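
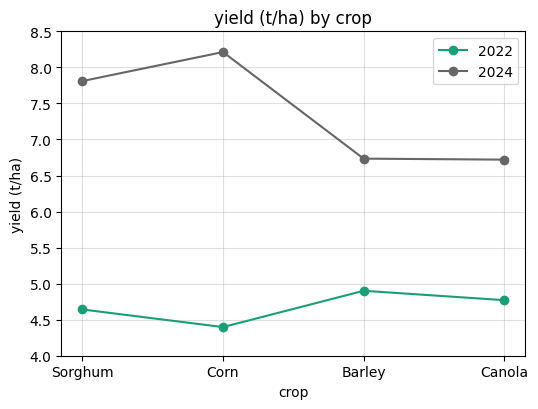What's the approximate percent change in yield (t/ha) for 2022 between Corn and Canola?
Corn ≈ 4.5, Canola ≈ 5.0; (5.0 − 4.5) / 4.5 ≈ +11.1%.

≈ +11.1%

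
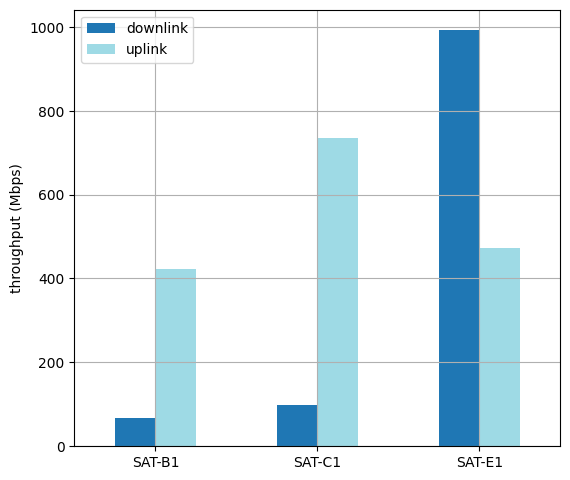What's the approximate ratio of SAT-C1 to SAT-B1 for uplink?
≈ 1.75×

SAT-C1 ≈ 700, SAT-B1 ≈ 400; 700/400 ≈ 1.75.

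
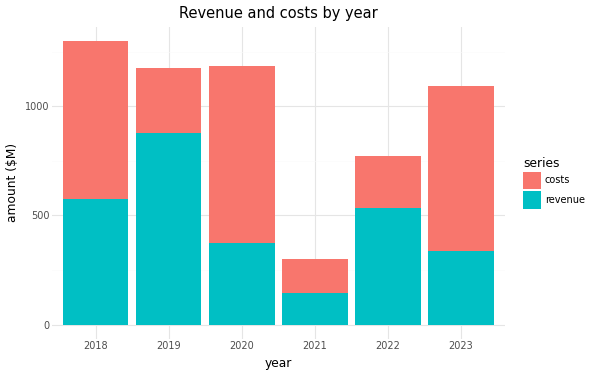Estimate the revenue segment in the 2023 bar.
≈ 400

revenue top ≈ 400, bottom ≈ 0; segment ≈ 400.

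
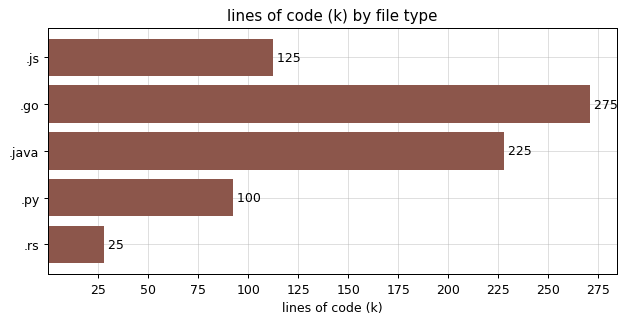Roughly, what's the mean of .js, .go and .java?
(125 + 275 + 225) / 3 ≈ 208.

≈ 208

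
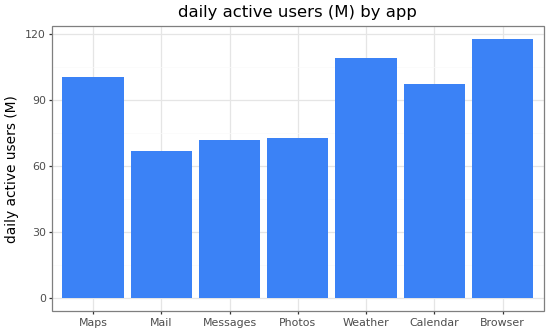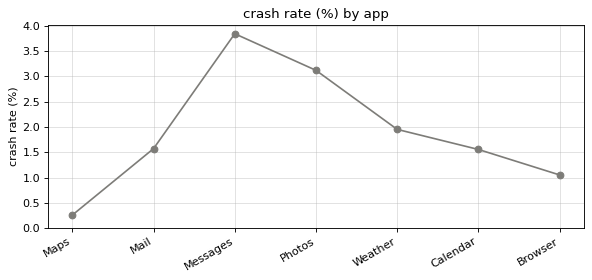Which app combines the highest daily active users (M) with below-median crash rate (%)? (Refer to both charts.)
Browser

Chart 2 median crash rate (%) ≈ 1.5; below-median apps: Maps, Calendar, Browser. Among those, Browser has the highest daily active users (M) (≈ 120).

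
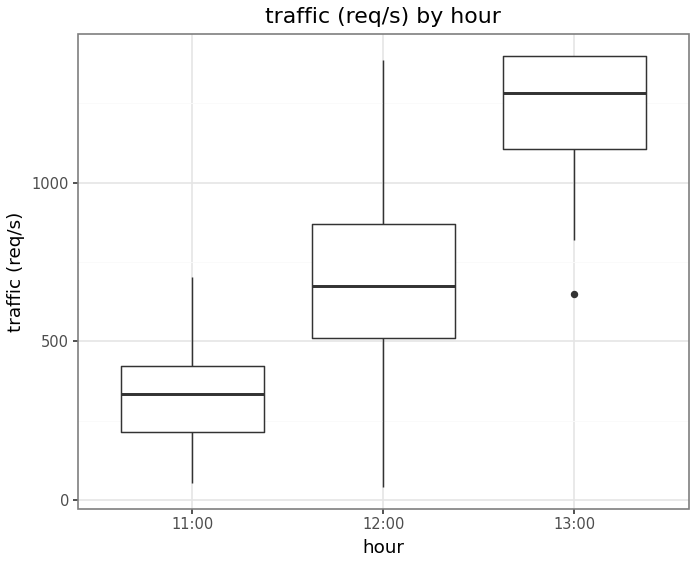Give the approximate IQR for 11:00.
≈ 200

Q3 ≈ 400, Q1 ≈ 200; IQR ≈ 200.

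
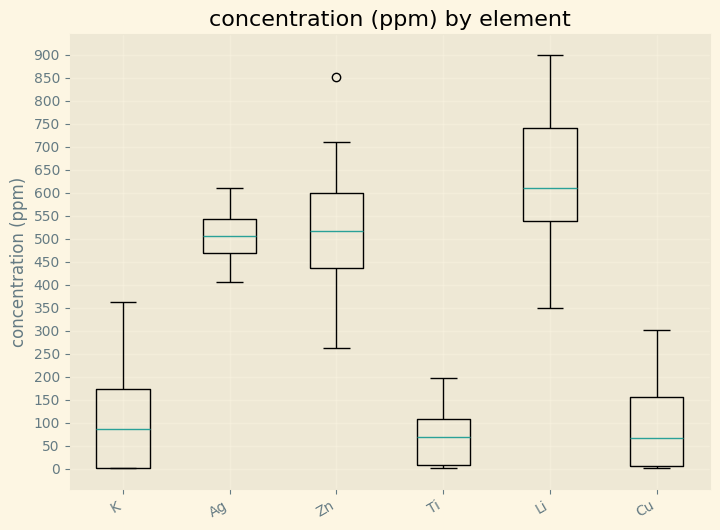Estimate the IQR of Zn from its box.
≈ 150

Q3 ≈ 600, Q1 ≈ 450; IQR ≈ 150.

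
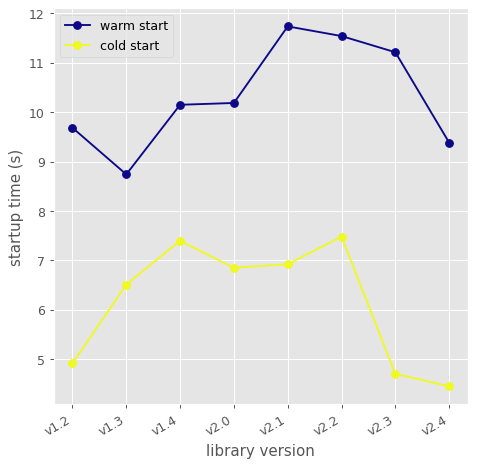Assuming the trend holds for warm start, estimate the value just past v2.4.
Last three: 12, 11, 9 → slope ≈ -1.5/step → next ≈ 7.5.

≈ 7.5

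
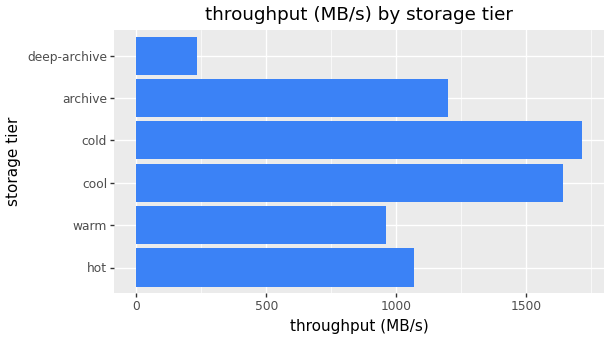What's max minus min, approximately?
Max cold ≈ 1800, min deep-archive ≈ 200; range ≈ 1600.

≈ 1600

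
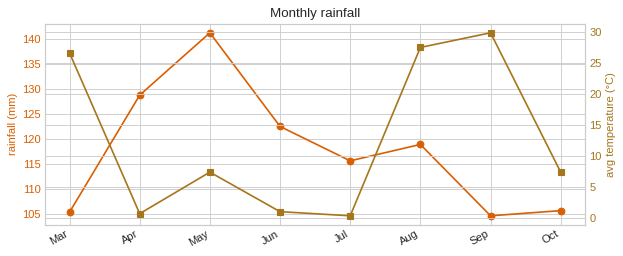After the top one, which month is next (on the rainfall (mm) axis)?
Apr

Top 3 (on the rainfall (mm) axis): May ≈ 140, Apr ≈ 130, Jun ≈ 125.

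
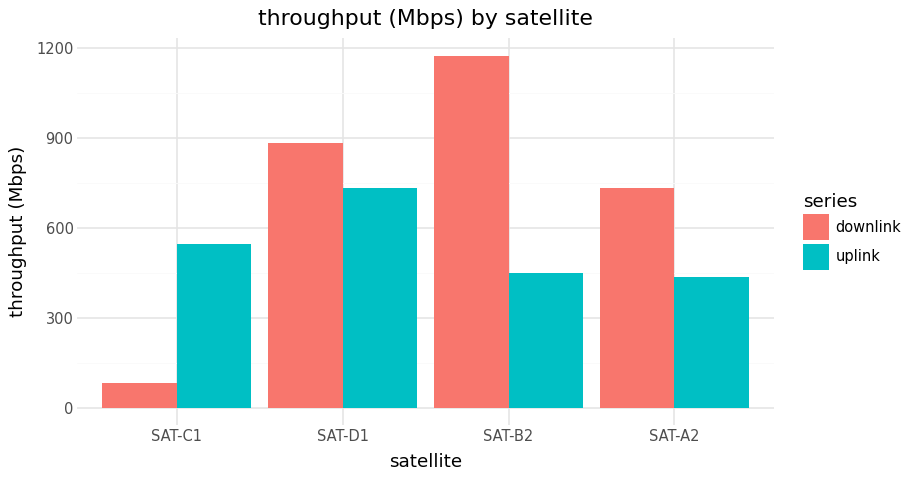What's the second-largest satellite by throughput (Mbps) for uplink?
Top 3 for uplink: SAT-D1 ≈ 700, SAT-C1 ≈ 500, SAT-B2 ≈ 400.

SAT-C1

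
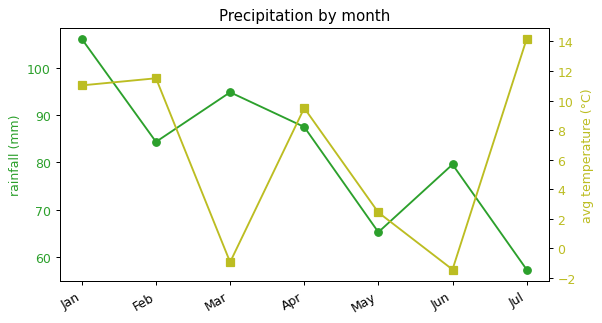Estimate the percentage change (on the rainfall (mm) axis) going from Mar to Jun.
Mar ≈ 95, Jun ≈ 80; (80 − 95) / 95 ≈ -15.8%.

≈ -15.8%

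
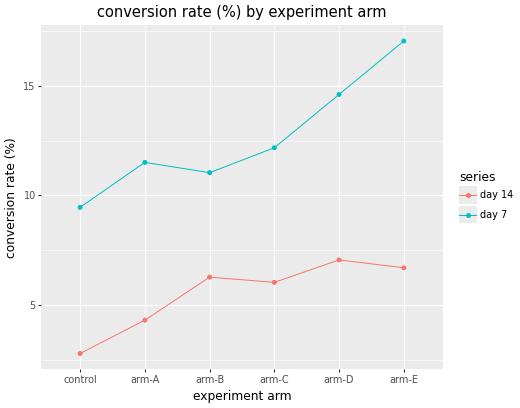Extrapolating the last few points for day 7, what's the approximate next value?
≈ 21

Last three: 12, 14, 18 → slope ≈ 3/step → next ≈ 21.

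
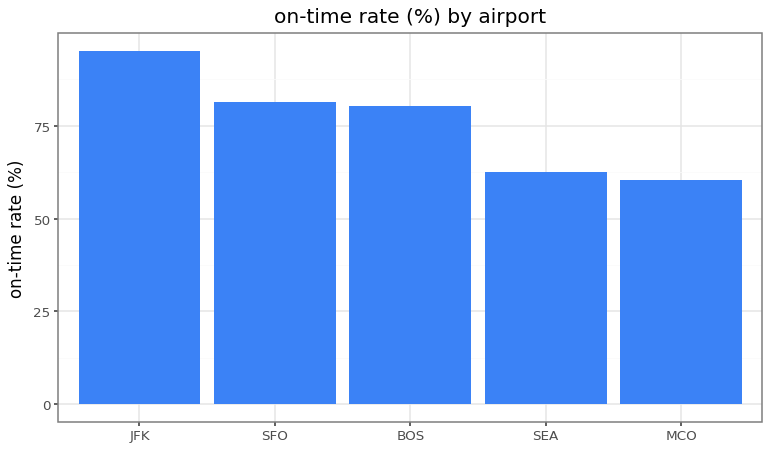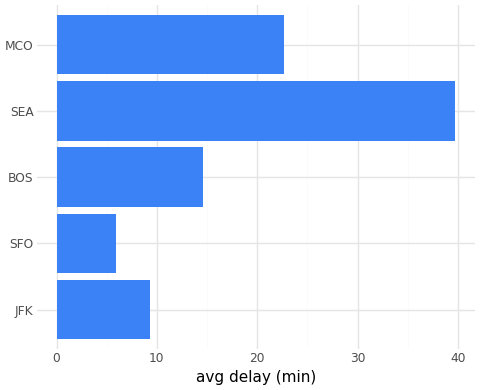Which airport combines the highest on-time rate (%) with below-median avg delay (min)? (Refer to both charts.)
JFK

Chart 2 median avg delay (min) ≈ 15; below-median airports: JFK, SFO. Among those, JFK has the highest on-time rate (%) (≈ 100).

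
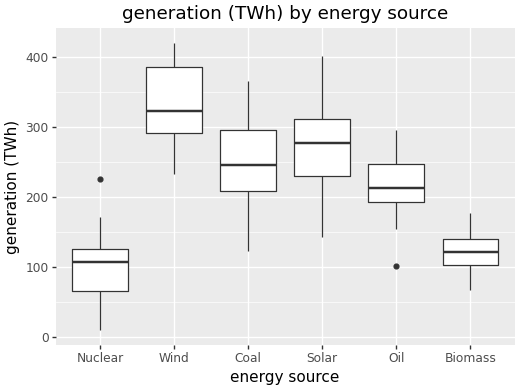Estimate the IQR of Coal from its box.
Q3 ≈ 300, Q1 ≈ 200; IQR ≈ 100.

≈ 100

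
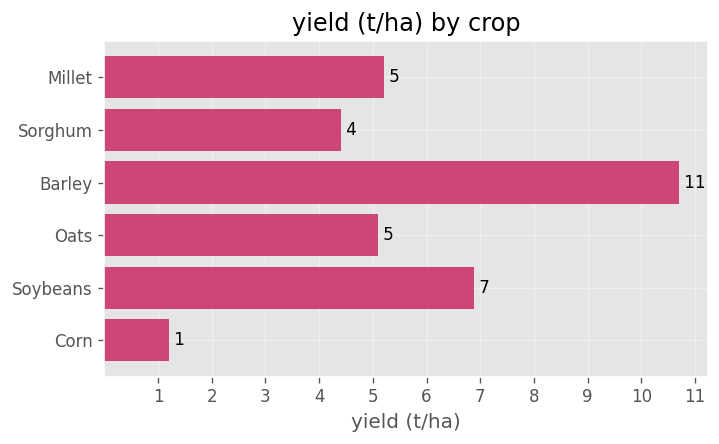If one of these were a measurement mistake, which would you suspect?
Barley ≈ 11; the rest sit between ≈ 1 and ≈ 7.

Barley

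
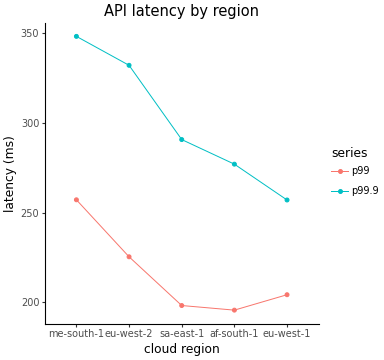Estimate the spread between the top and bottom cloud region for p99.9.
Max me-south-1 ≈ 340, min eu-west-1 ≈ 260; range ≈ 80.

≈ 80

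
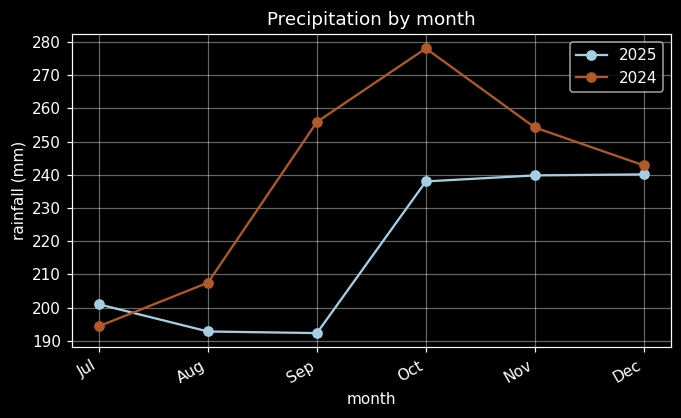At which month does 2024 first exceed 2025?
Aug

Jul: 2024 ≈ 190 vs 2025 ≈ 200 (not yet); Aug: 2024 ≈ 210 vs 2025 ≈ 190 (first crossover).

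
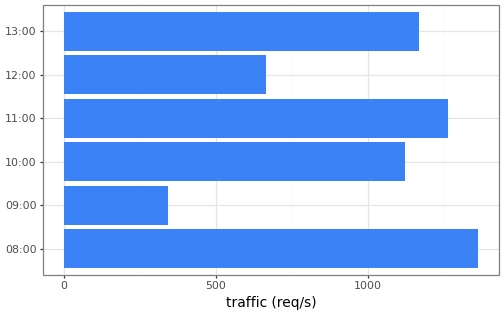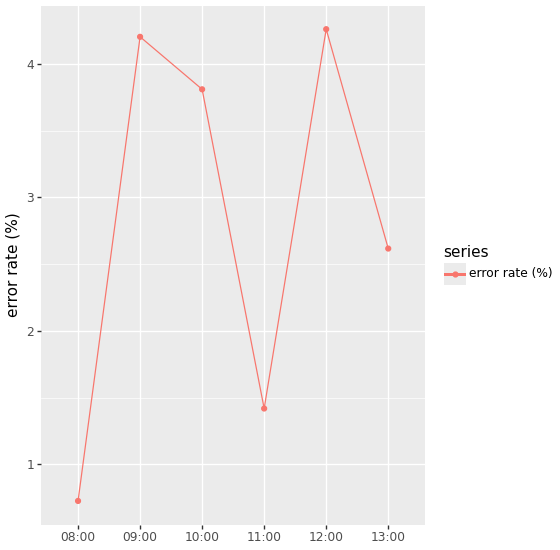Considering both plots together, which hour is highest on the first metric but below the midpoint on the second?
08:00

Chart 2 median error rate (%) ≈ 3; below-median hours: 08:00, 11:00, 13:00. Among those, 08:00 has the highest traffic (req/s) (≈ 1400).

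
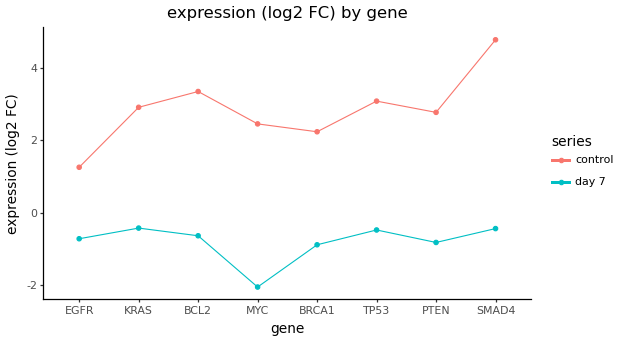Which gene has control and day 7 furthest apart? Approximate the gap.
SMAD4: control ≈ 5, day 7 ≈ 0 → gap ≈ 5. Next-largest (MYC) is only ≈ 4.

SMAD4, ≈ 5 log2 FC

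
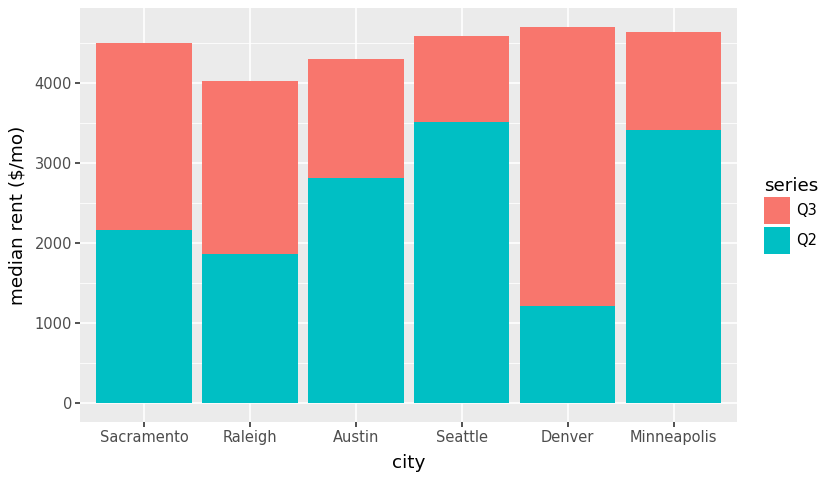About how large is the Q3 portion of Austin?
Q3 top ≈ 4500, bottom ≈ 3000; segment ≈ 1500.

≈ 1500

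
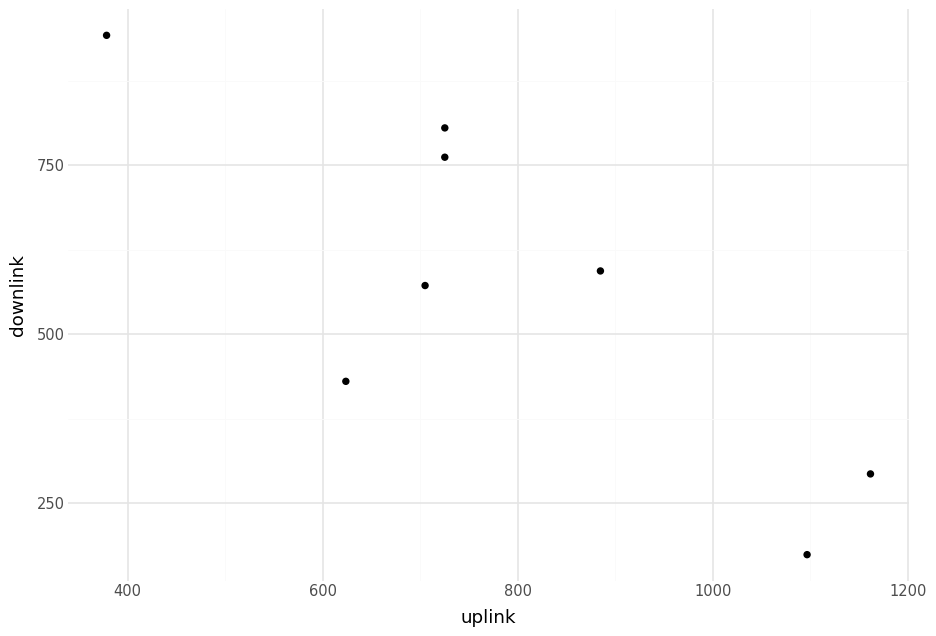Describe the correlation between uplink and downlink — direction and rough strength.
negative, strong

Points are negatively correlated; strong (|r| ≈ 0.8).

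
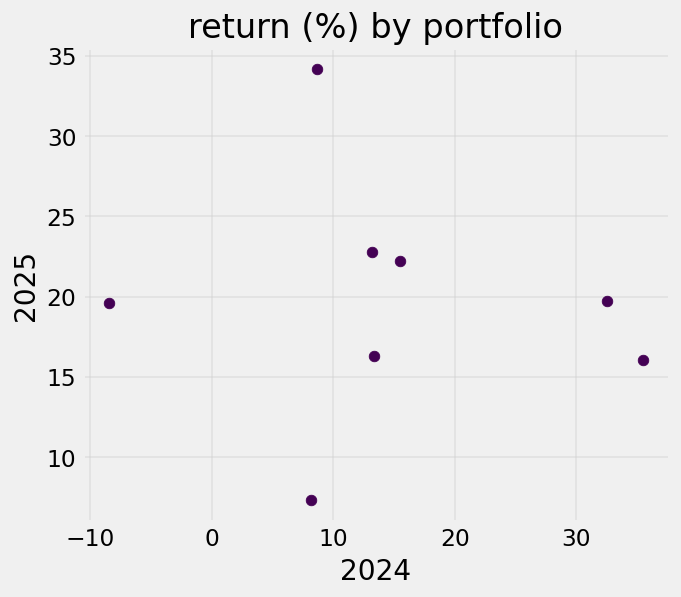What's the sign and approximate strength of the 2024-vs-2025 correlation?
no clear correlation

Points are roughly uncorrelated; weak (|r| ≈ 0.1).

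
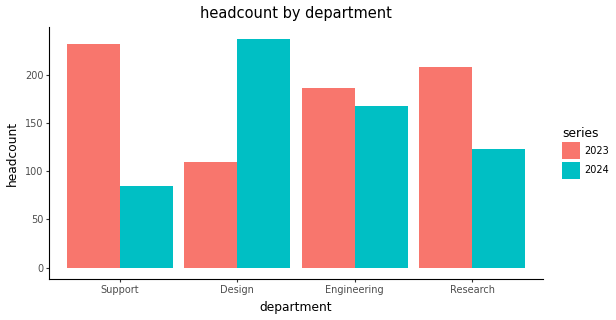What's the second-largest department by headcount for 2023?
Top 3 for 2023: Support ≈ 240, Research ≈ 200, Engineering ≈ 180.

Research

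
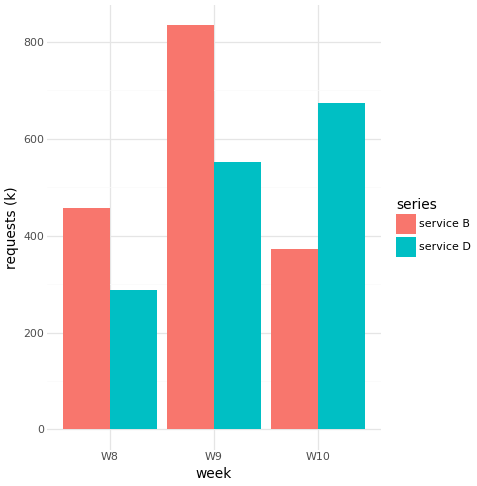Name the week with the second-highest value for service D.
Top 3 for service D: W10 ≈ 700, W9 ≈ 600, W8 ≈ 300.

W9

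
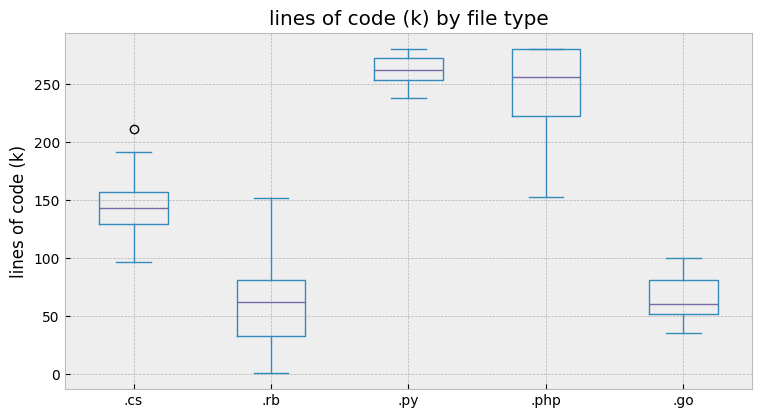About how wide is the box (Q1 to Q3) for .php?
Q3 ≈ 280, Q1 ≈ 220; IQR ≈ 60.

≈ 60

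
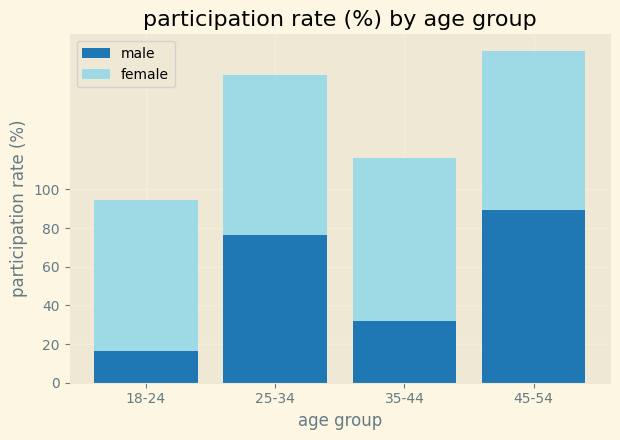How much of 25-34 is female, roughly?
female top ≈ 160, bottom ≈ 80; segment ≈ 80.

≈ 80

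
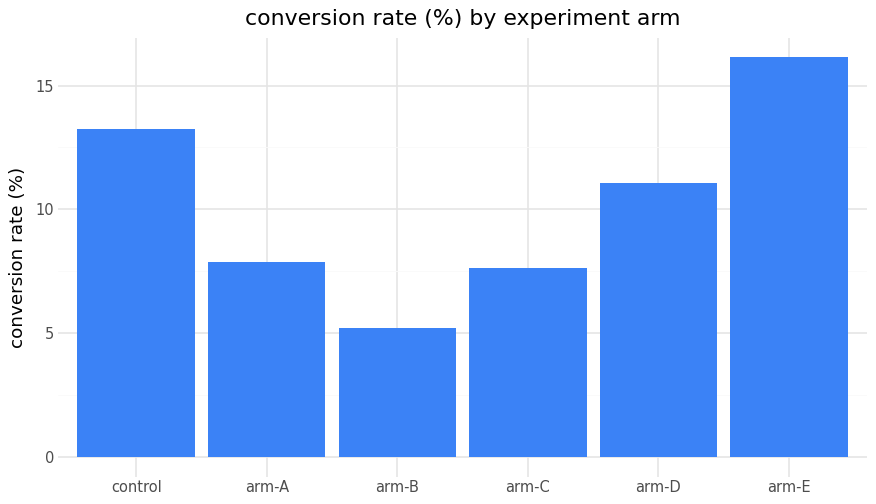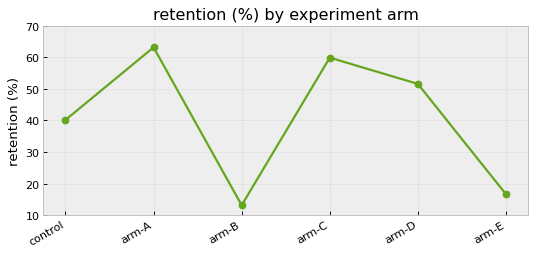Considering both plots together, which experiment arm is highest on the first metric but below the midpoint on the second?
Chart 2 median retention (%) ≈ 50; below-median experiment arms: control, arm-B, arm-E. Among those, arm-E has the highest conversion rate (%) (≈ 16).

arm-E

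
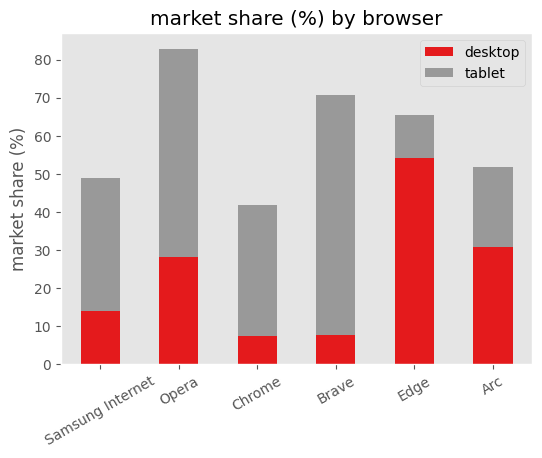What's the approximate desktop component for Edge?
desktop top ≈ 50, bottom ≈ 0; segment ≈ 50.

≈ 50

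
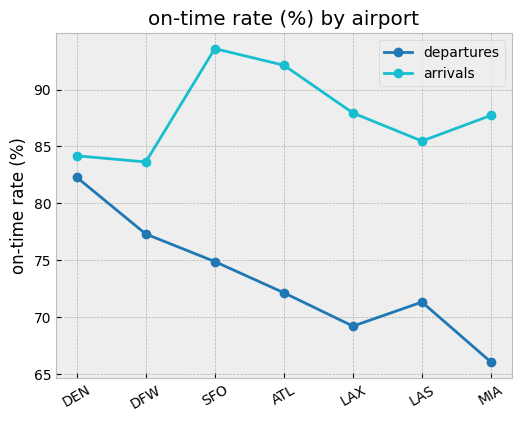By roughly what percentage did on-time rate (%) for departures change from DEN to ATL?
≈ -12.5%

DEN ≈ 80, ATL ≈ 70; (70 − 80) / 80 ≈ -12.5%.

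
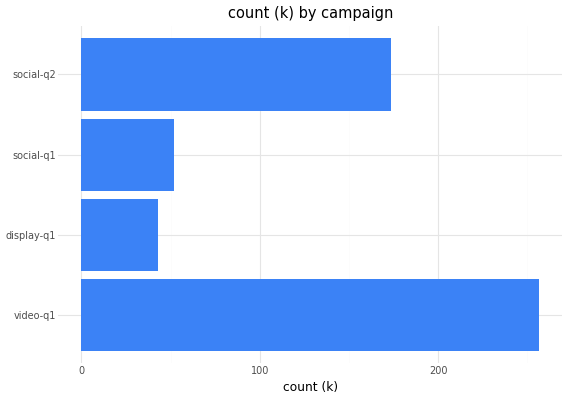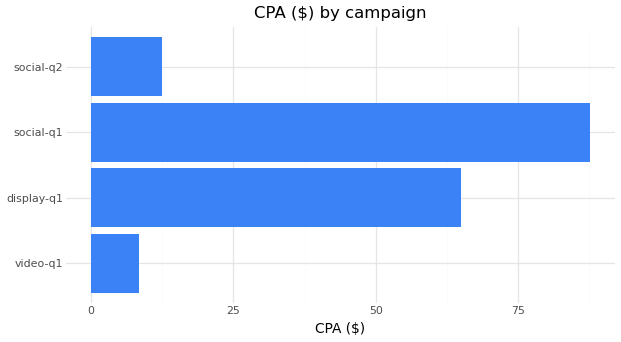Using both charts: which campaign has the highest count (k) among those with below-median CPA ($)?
video-q1

Chart 2 median CPA ($) ≈ 40; below-median campaigns: video-q1, social-q2. Among those, video-q1 has the highest count (k) (≈ 250).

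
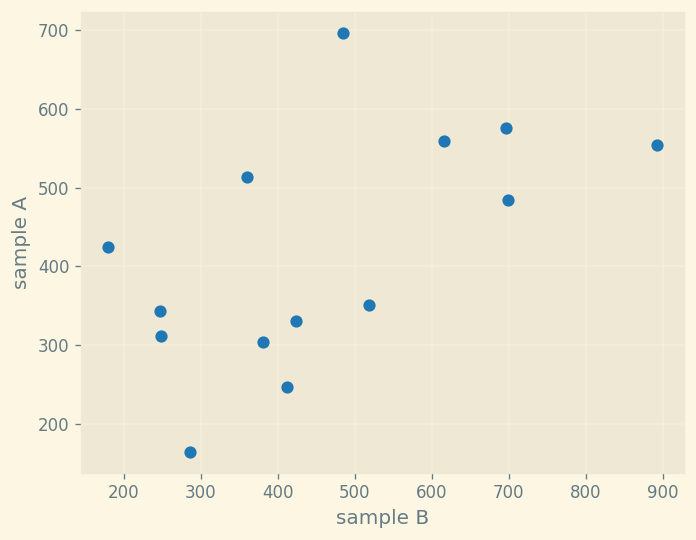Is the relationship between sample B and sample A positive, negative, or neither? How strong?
Points are positively correlated; moderate (|r| ≈ 0.6).

positive, moderate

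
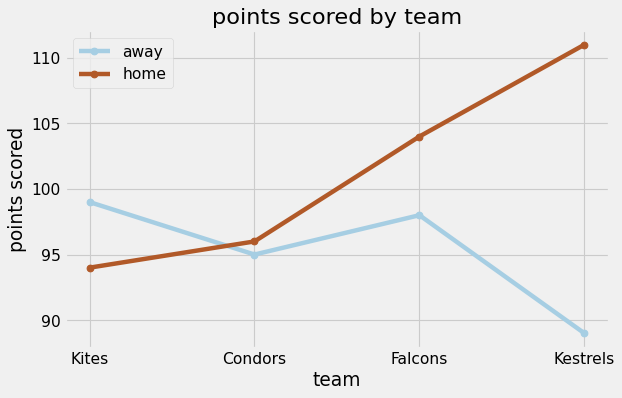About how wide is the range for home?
≈ 18

Max Kestrels ≈ 112, min Kites ≈ 94; range ≈ 18.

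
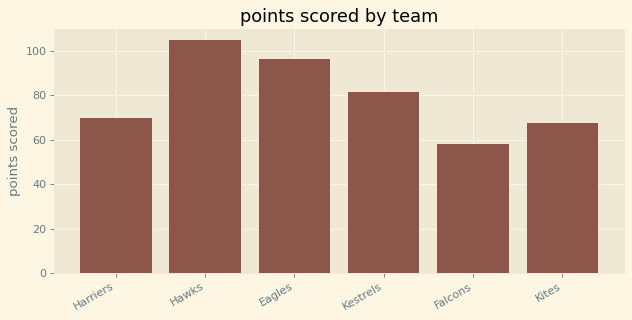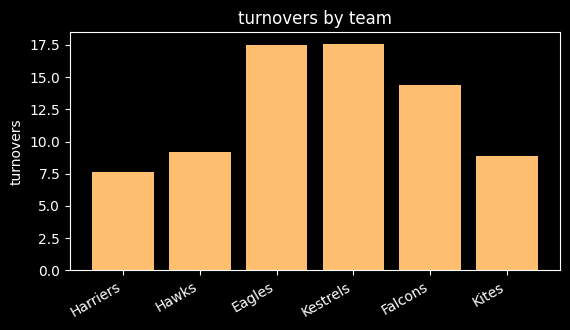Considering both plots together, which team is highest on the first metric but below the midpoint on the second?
Hawks

Chart 2 median turnovers ≈ 12; below-median teams: Harriers, Hawks, Kites. Among those, Hawks has the highest points scored (≈ 100).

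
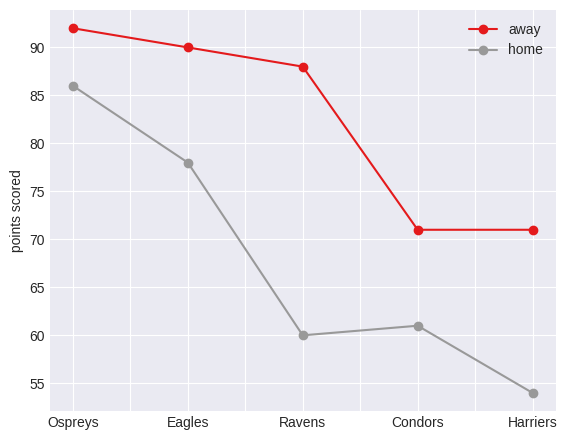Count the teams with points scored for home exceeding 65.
2

Above 65: Ospreys, Eagles.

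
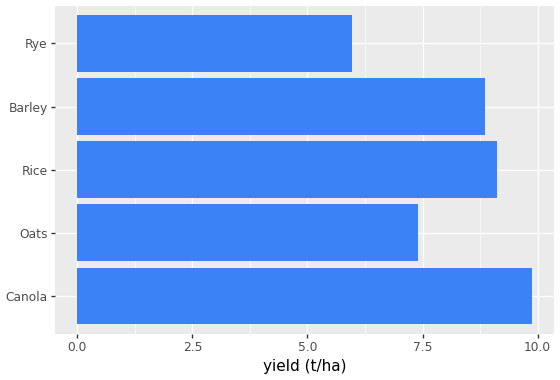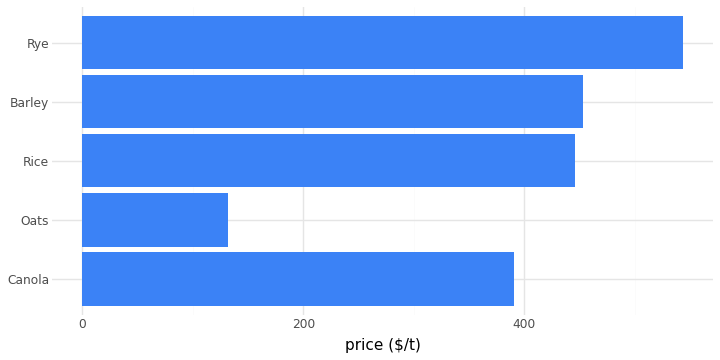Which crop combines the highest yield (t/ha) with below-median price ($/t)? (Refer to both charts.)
Chart 2 median price ($/t) ≈ 450; below-median crops: Canola, Oats. Among those, Canola has the highest yield (t/ha) (≈ 10).

Canola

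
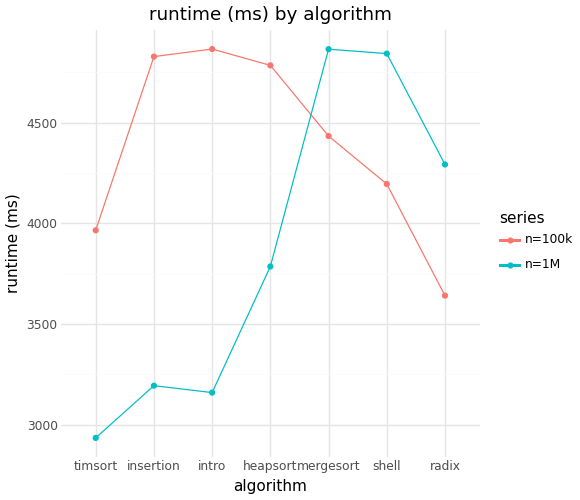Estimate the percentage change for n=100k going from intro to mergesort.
≈ -8.3%

intro ≈ 4800, mergesort ≈ 4400; (4400 − 4800) / 4800 ≈ -8.3%.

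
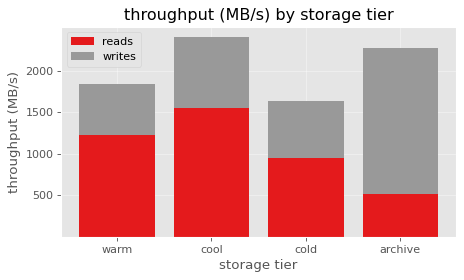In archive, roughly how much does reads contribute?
≈ 500

reads top ≈ 500, bottom ≈ 0; segment ≈ 500.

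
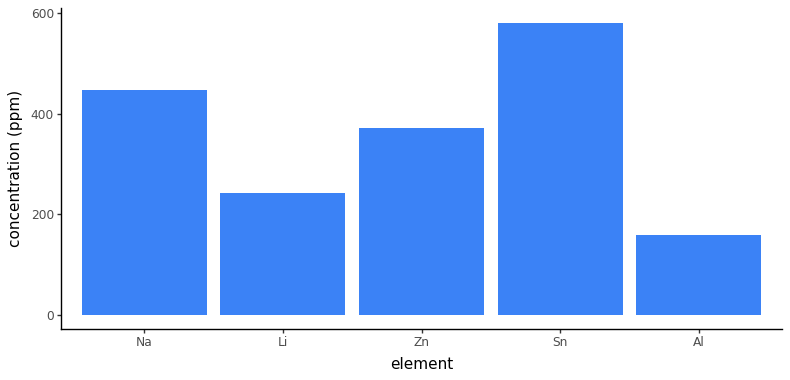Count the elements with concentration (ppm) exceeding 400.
2

Above 400: Na, Sn.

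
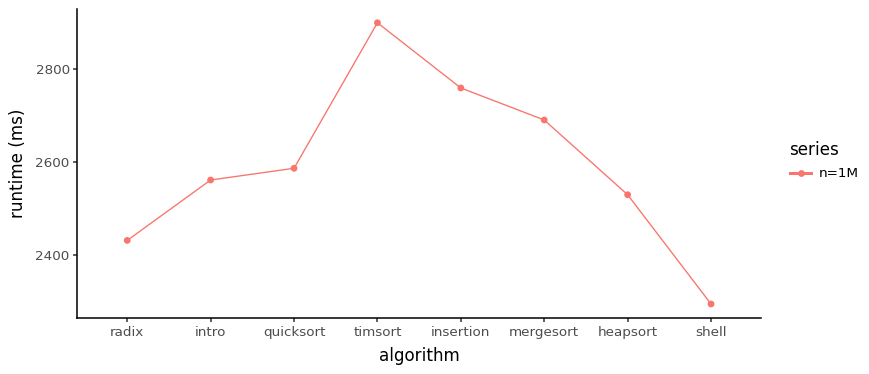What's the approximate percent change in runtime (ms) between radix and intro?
radix ≈ 2400, intro ≈ 2600; (2600 − 2400) / 2400 ≈ +8.3%.

≈ +8.3%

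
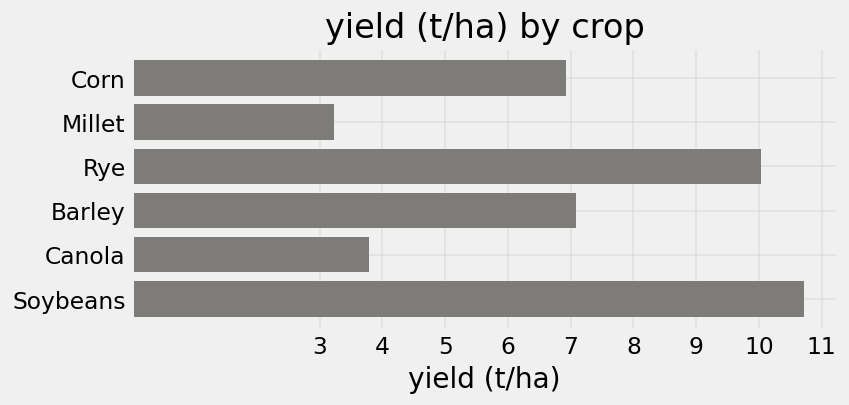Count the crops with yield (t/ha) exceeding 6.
4

Above 6: Corn, Rye, Barley, Soybeans.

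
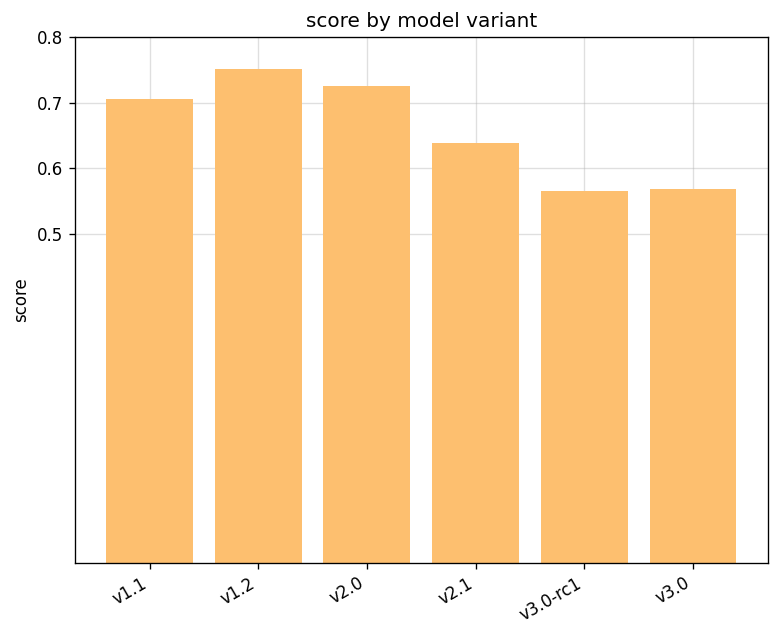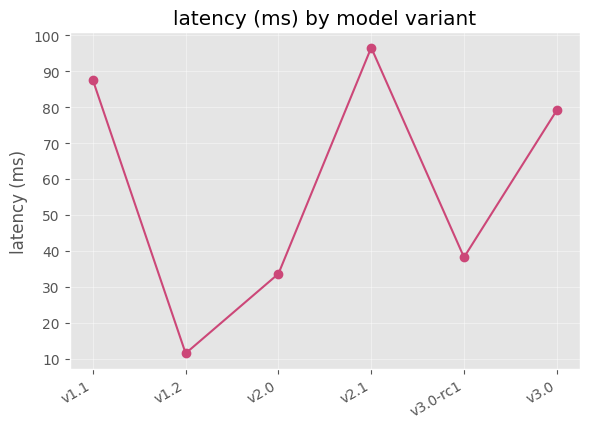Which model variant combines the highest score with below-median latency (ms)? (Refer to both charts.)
v1.2

Chart 2 median latency (ms) ≈ 60; below-median model variants: v1.2, v2.0, v3.0-rc1. Among those, v1.2 has the highest score (≈ 0.8).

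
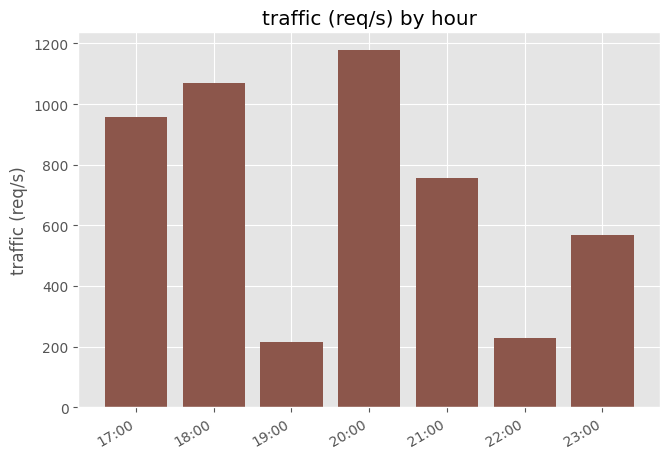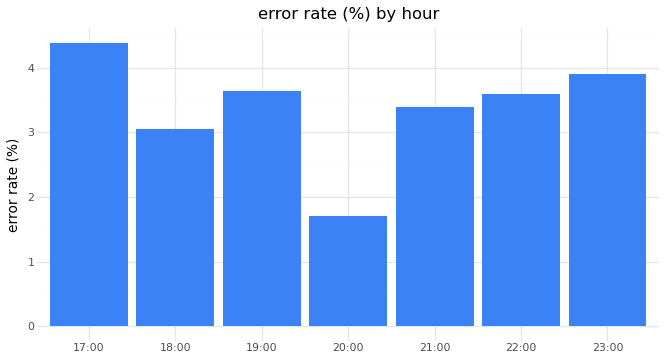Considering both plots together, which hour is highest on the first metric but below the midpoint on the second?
Chart 2 median error rate (%) ≈ 3.5; below-median hours: 18:00, 20:00, 21:00. Among those, 20:00 has the highest traffic (req/s) (≈ 1200).

20:00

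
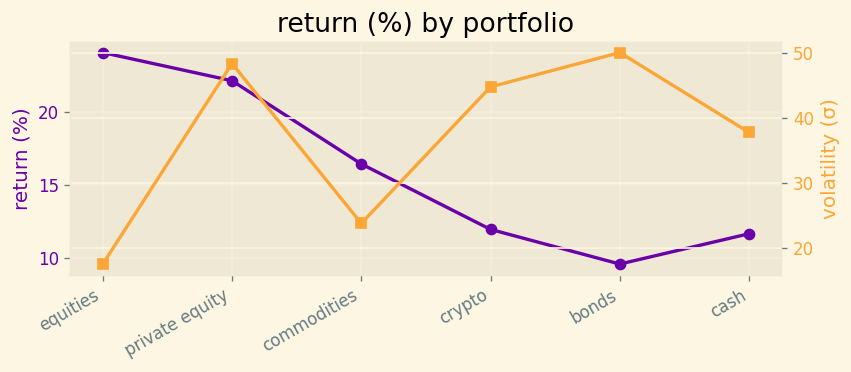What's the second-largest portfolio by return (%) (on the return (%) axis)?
Top 3 (on the return (%) axis): equities ≈ 24, private equity ≈ 22, commodities ≈ 16.

private equity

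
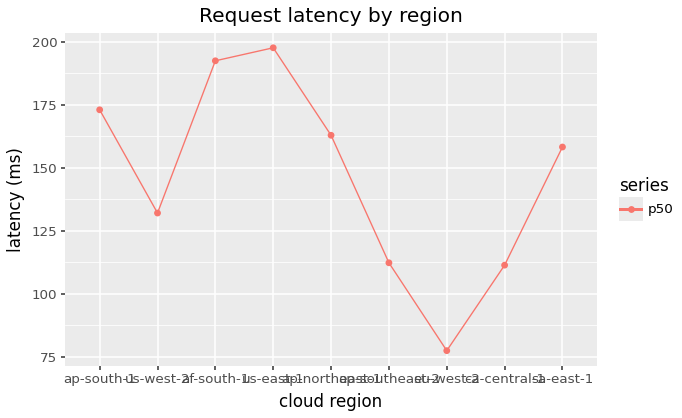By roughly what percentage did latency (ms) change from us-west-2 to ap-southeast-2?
≈ -14.3%

us-west-2 ≈ 140, ap-southeast-2 ≈ 120; (120 − 140) / 140 ≈ -14.3%.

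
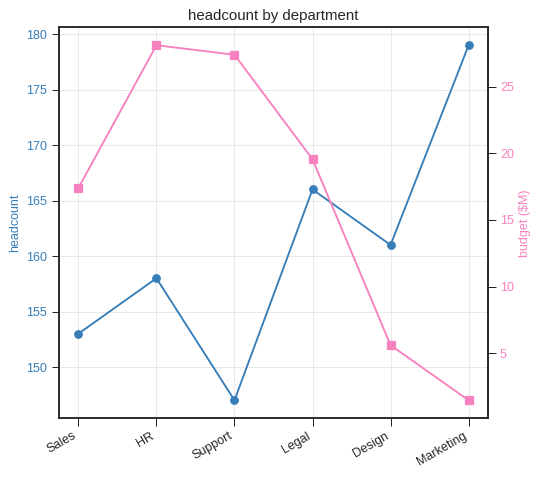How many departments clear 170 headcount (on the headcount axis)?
1

Above 170: Marketing.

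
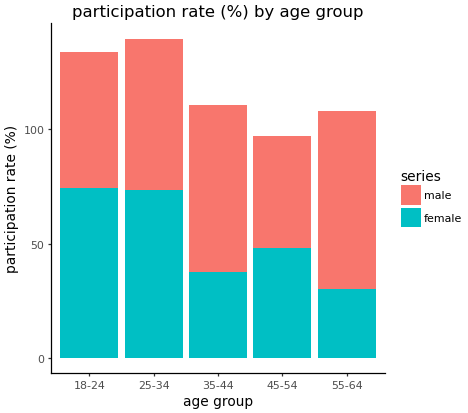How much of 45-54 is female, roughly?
female top ≈ 40, bottom ≈ 0; segment ≈ 40.

≈ 40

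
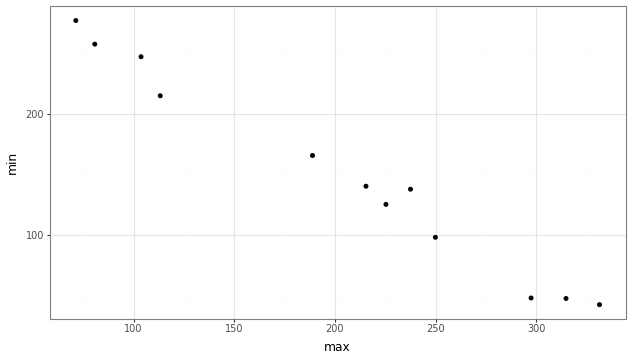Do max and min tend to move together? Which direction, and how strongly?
Points are negatively correlated; strong (|r| ≈ 1.0).

negative, strong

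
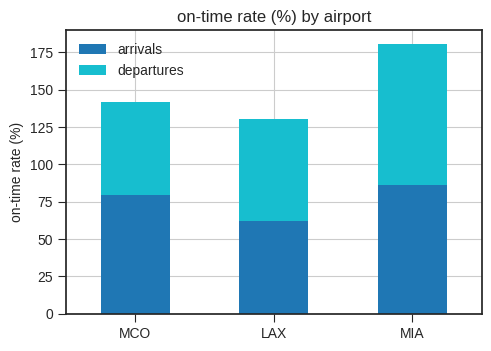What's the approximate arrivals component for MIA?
≈ 80

arrivals top ≈ 80, bottom ≈ 0; segment ≈ 80.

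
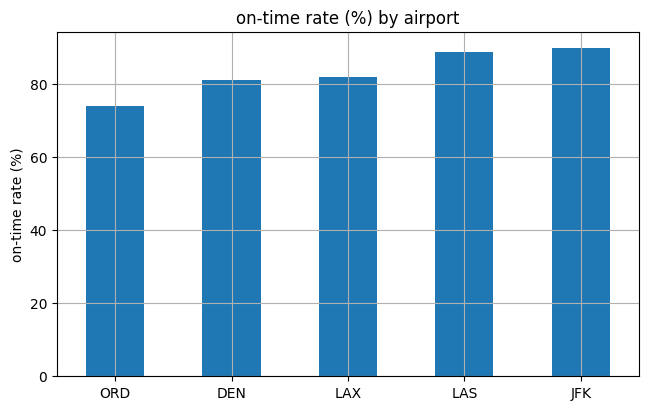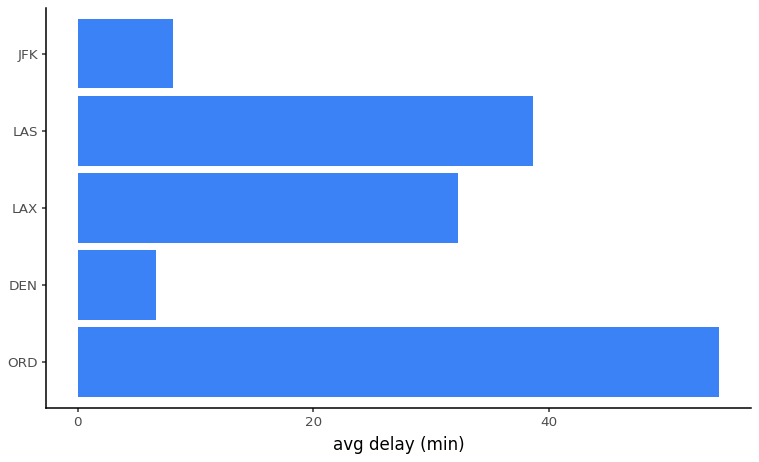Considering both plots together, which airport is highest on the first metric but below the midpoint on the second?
Chart 2 median avg delay (min) ≈ 30; below-median airports: DEN, JFK. Among those, JFK has the highest on-time rate (%) (≈ 90).

JFK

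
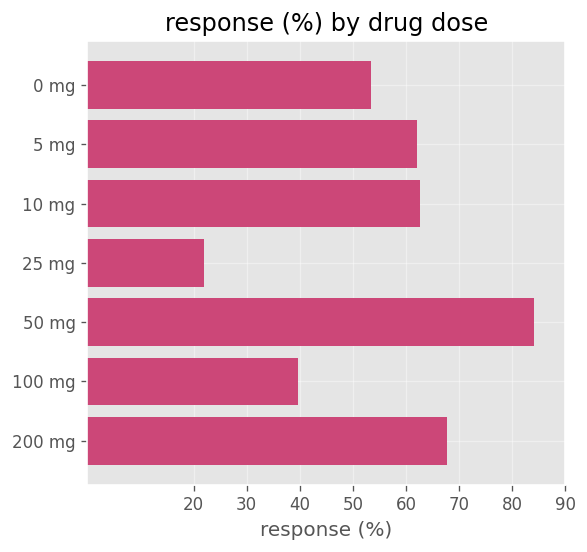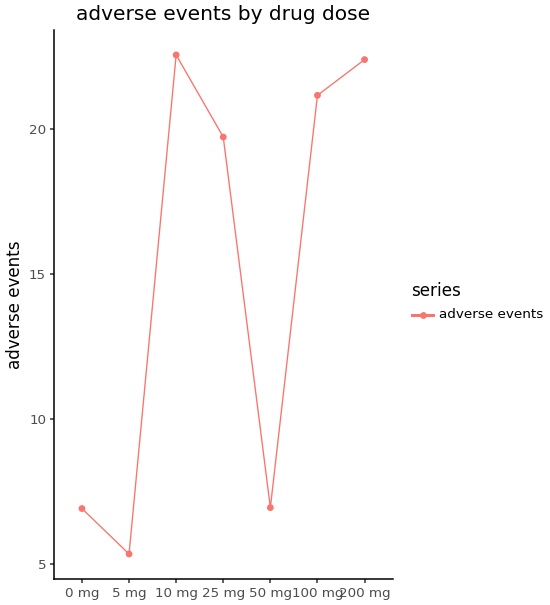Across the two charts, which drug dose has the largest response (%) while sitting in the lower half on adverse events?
Chart 2 median adverse events ≈ 20; below-median drug doses: 0 mg, 5 mg, 50 mg. Among those, 50 mg has the highest response (%) (≈ 80).

50 mg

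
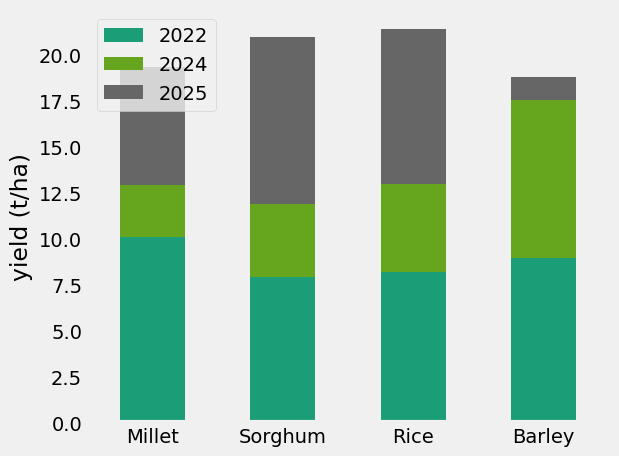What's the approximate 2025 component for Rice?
≈ 10

2025 top ≈ 22, bottom ≈ 12; segment ≈ 10.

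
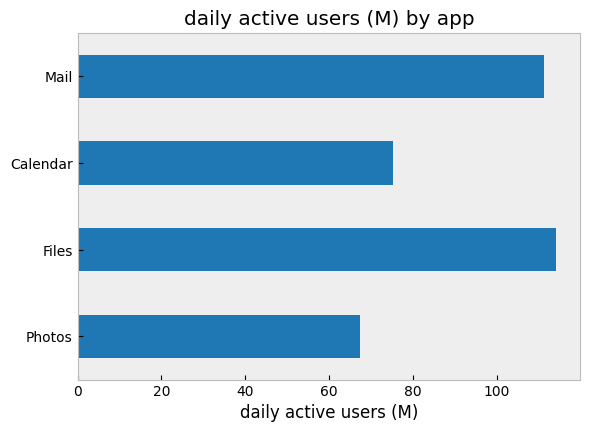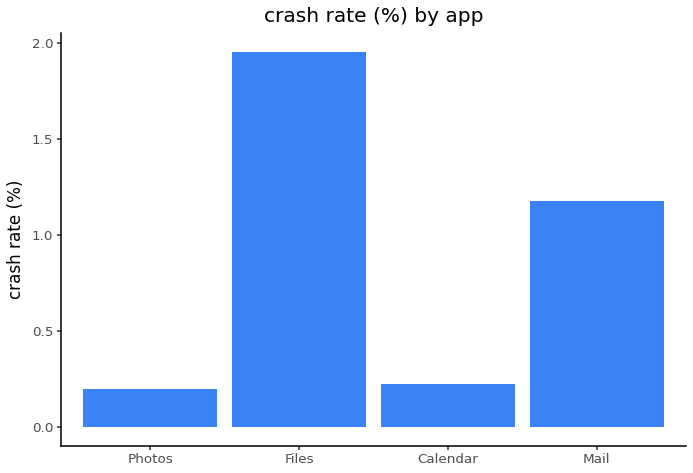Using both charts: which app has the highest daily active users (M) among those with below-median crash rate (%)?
Chart 2 median crash rate (%) ≈ 0.6; below-median apps: Photos, Calendar. Among those, Calendar has the highest daily active users (M) (≈ 80).

Calendar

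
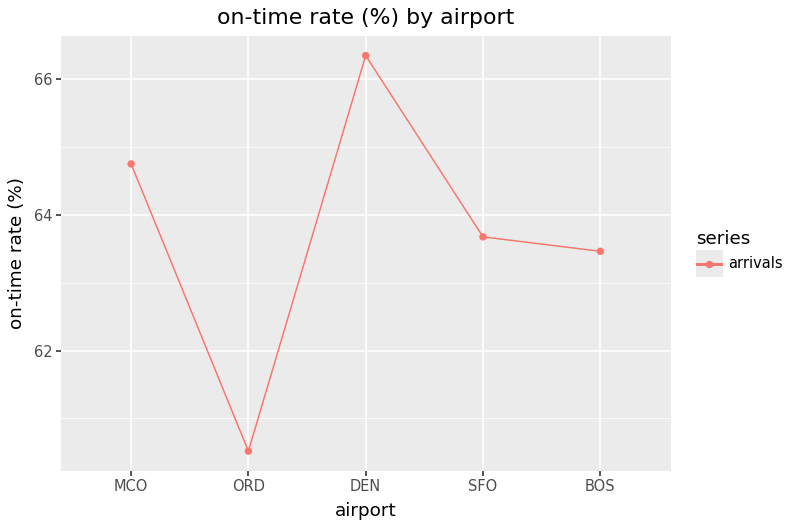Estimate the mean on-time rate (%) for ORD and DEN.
≈ 63.5

(60.5 + 66.5) / 2 ≈ 63.5.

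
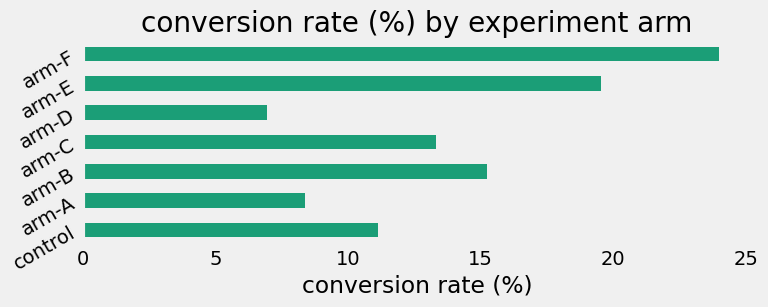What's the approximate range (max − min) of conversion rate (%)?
Max arm-F ≈ 24, min arm-D ≈ 6; range ≈ 18.

≈ 18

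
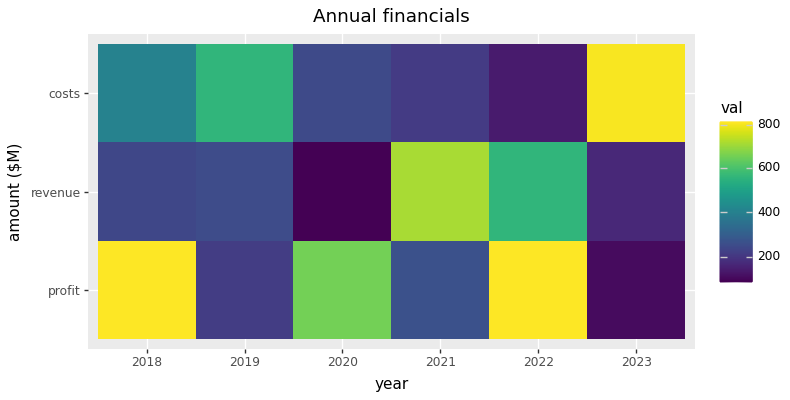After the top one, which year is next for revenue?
2022

Top 3 for revenue: 2021 ≈ 700, 2022 ≈ 600, 2019 ≈ 200.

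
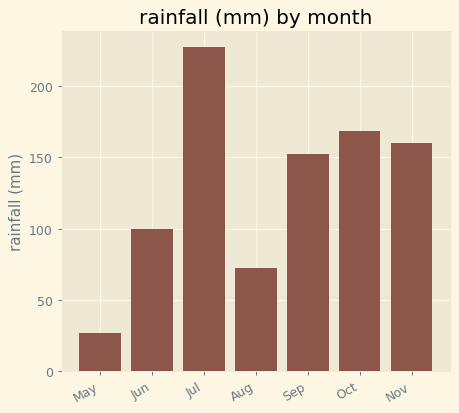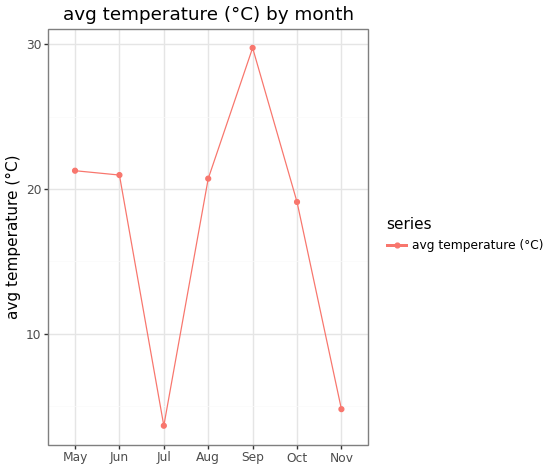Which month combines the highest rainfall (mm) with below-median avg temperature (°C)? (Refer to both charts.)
Jul

Chart 2 median avg temperature (°C) ≈ 20; below-median months: Jul, Oct, Nov. Among those, Jul has the highest rainfall (mm) (≈ 225).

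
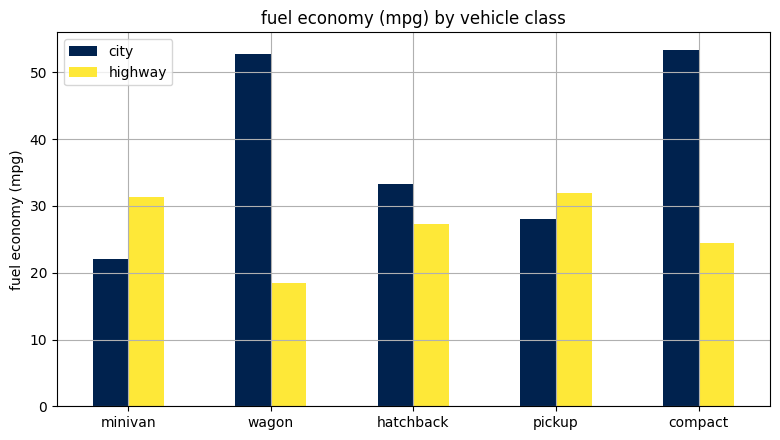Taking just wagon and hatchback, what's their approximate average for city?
(55 + 35) / 2 ≈ 45.

≈ 45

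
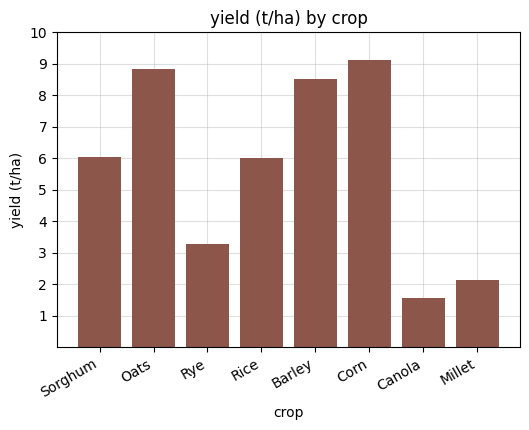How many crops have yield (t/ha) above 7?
Above 7: Oats, Barley, Corn.

3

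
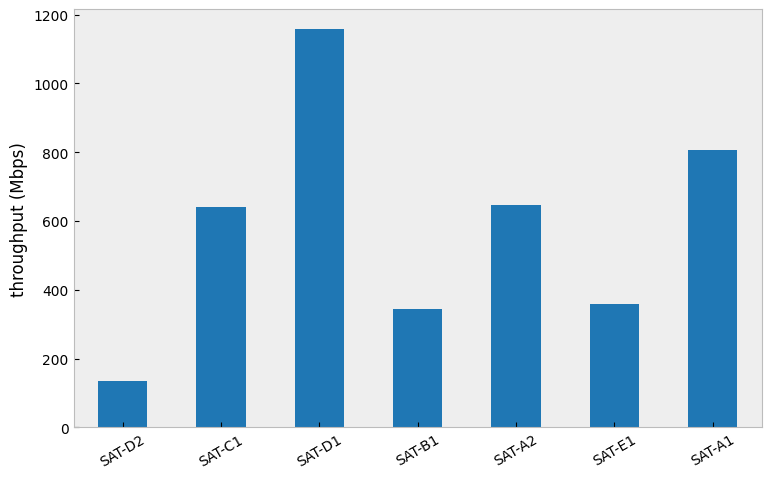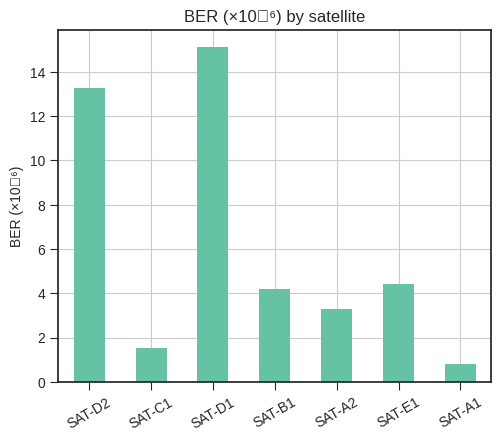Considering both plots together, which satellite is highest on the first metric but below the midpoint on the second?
Chart 2 median BER (×10⁻⁶) ≈ 4; below-median satellites: SAT-C1, SAT-A2, SAT-A1. Among those, SAT-A1 has the highest throughput (Mbps) (≈ 800).

SAT-A1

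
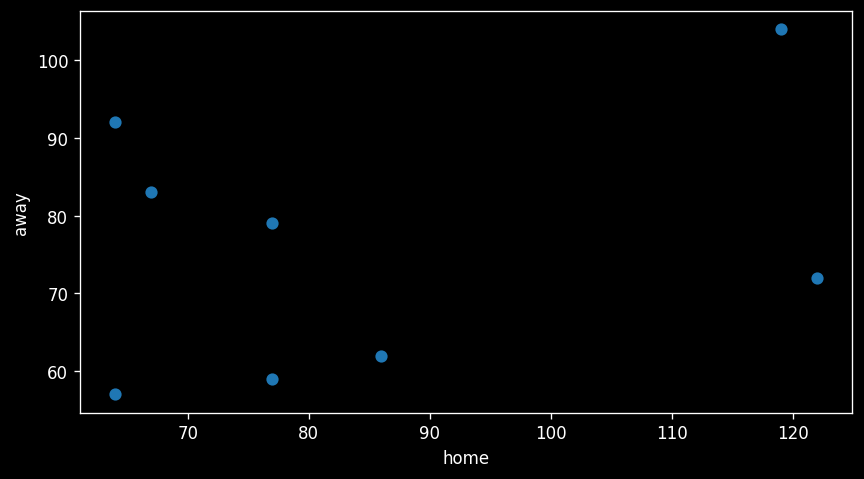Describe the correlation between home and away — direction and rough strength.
Points are positively correlated; weak (|r| ≈ 0.3).

positive, weak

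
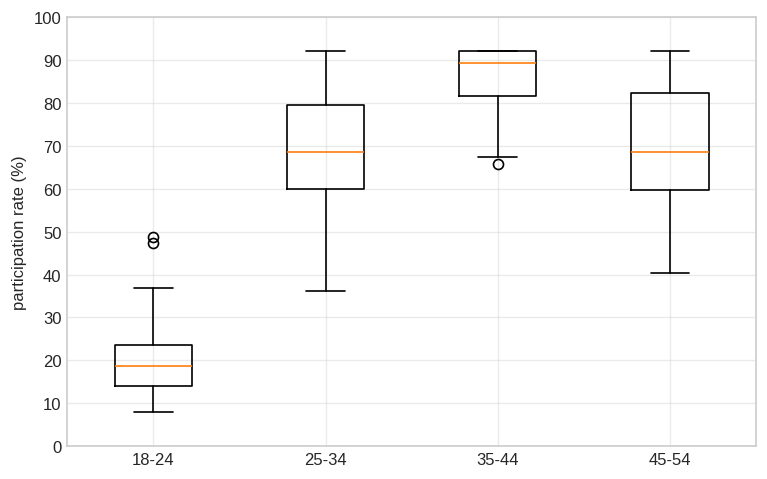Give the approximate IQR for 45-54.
≈ 20

Q3 ≈ 80, Q1 ≈ 60; IQR ≈ 20.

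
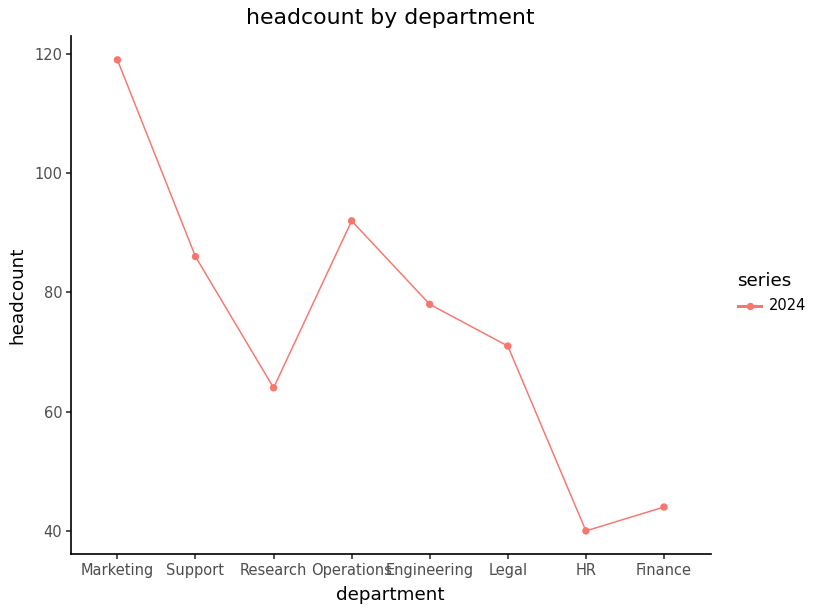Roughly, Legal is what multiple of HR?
Legal ≈ 70, HR ≈ 40; 70/40 ≈ 1.75.

≈ 1.75×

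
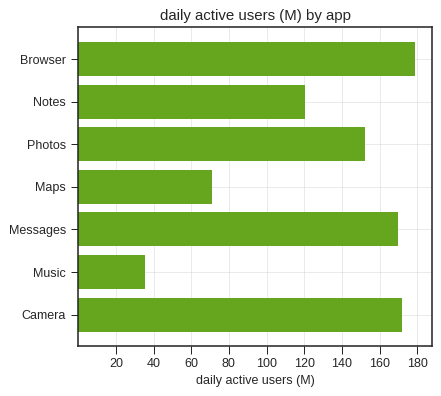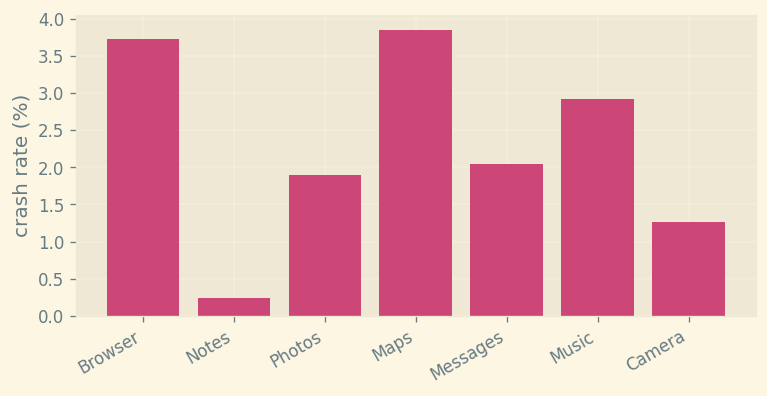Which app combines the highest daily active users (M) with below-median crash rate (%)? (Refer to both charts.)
Camera

Chart 2 median crash rate (%) ≈ 2; below-median apps: Notes, Photos, Camera. Among those, Camera has the highest daily active users (M) (≈ 180).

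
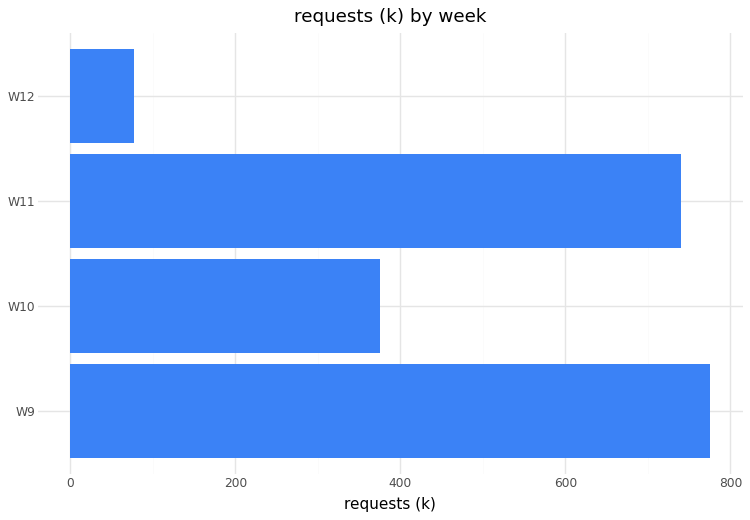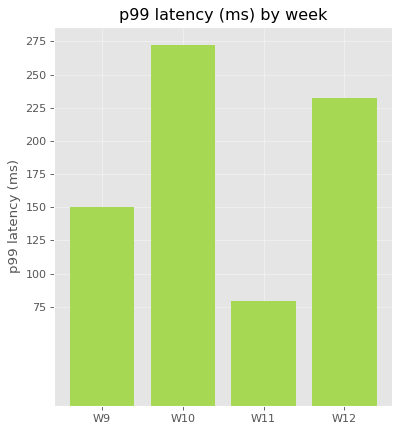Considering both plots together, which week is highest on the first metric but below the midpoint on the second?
W9

Chart 2 median p99 latency (ms) ≈ 200; below-median weeks: W9, W11. Among those, W9 has the highest requests (k) (≈ 800).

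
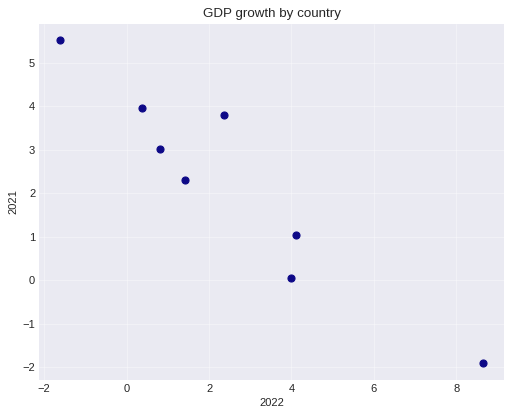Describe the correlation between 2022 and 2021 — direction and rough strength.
Points are negatively correlated; strong (|r| ≈ 0.9).

negative, strong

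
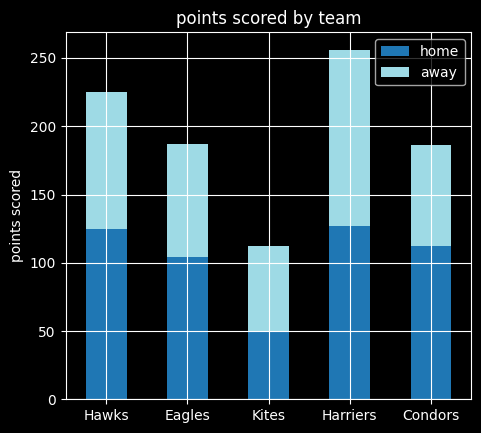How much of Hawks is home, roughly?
home top ≈ 125, bottom ≈ 0; segment ≈ 125.

≈ 125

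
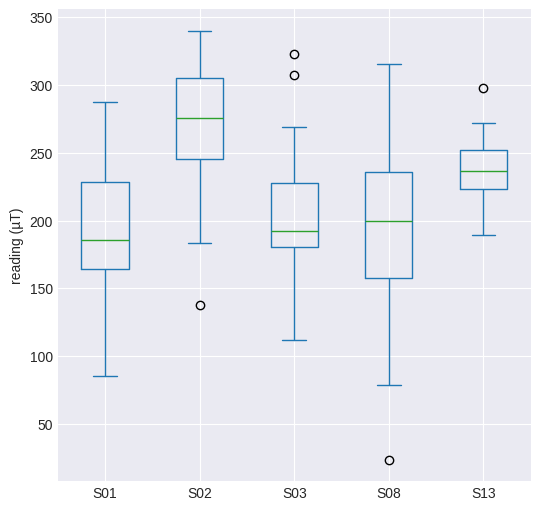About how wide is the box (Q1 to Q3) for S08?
≈ 80

Q3 ≈ 240, Q1 ≈ 160; IQR ≈ 80.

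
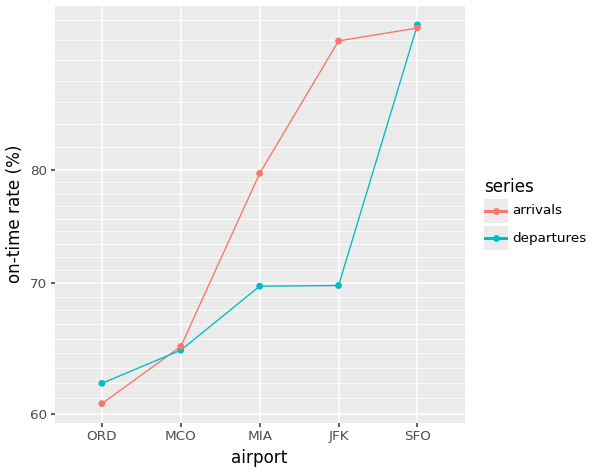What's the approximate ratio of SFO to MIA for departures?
≈ 1.36×

SFO ≈ 95, MIA ≈ 70; 95/70 ≈ 1.36.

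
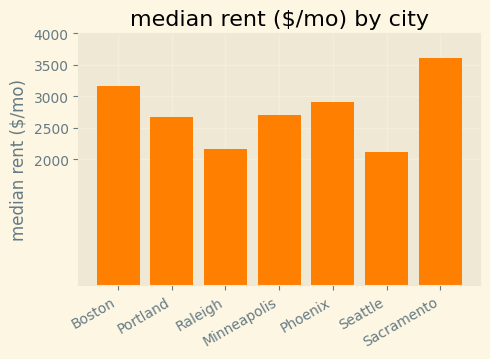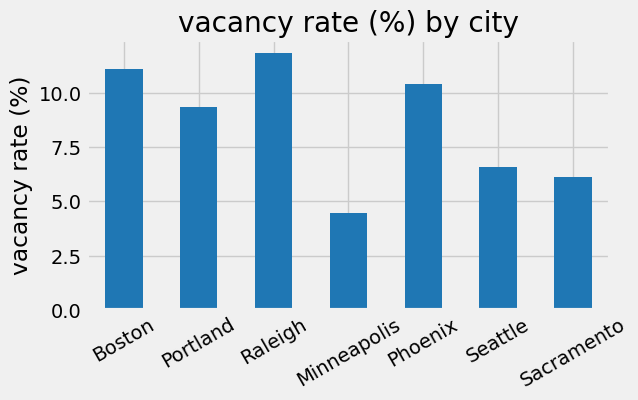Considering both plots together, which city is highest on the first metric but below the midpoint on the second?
Sacramento

Chart 2 median vacancy rate (%) ≈ 10; below-median cities: Minneapolis, Seattle, Sacramento. Among those, Sacramento has the highest median rent ($/mo) (≈ 3500).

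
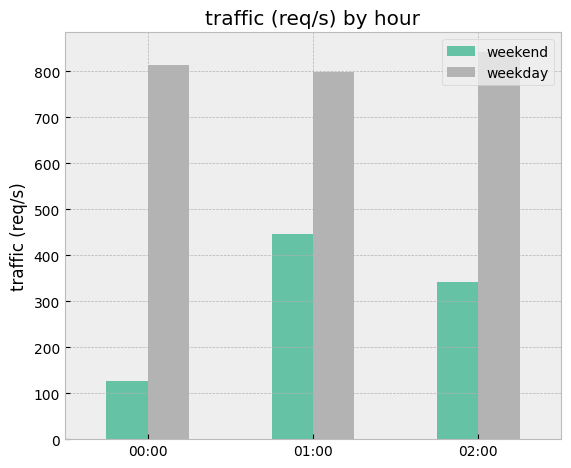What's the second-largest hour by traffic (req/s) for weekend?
02:00

Top 3 for weekend: 01:00 ≈ 400, 02:00 ≈ 300, 00:00 ≈ 100.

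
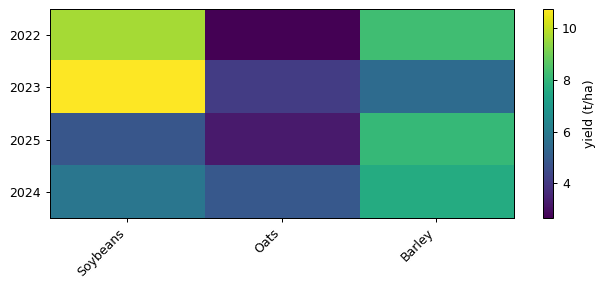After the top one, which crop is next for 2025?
Top 3 for 2025: Barley ≈ 8, Soybeans ≈ 5, Oats ≈ 3.

Soybeans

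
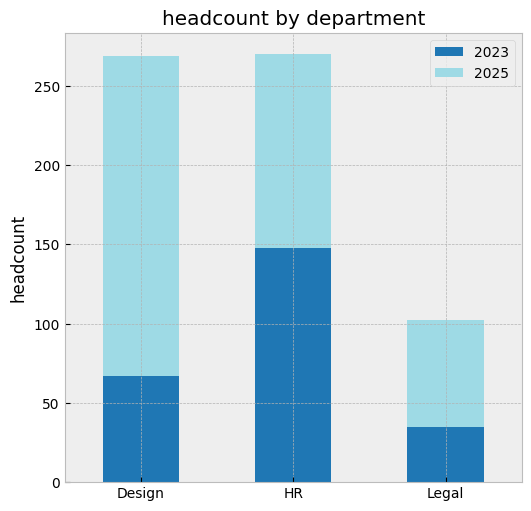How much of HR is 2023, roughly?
2023 top ≈ 150, bottom ≈ 0; segment ≈ 150.

≈ 150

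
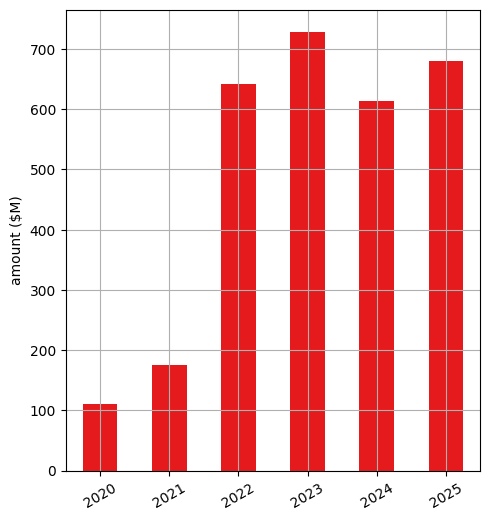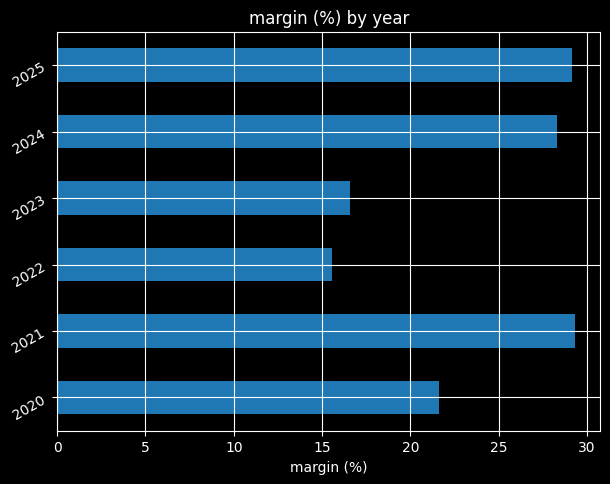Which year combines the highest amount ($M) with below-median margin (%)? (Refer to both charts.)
Chart 2 median margin (%) ≈ 25; below-median years: 2020, 2022, 2023. Among those, 2023 has the highest amount ($M) (≈ 700).

2023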